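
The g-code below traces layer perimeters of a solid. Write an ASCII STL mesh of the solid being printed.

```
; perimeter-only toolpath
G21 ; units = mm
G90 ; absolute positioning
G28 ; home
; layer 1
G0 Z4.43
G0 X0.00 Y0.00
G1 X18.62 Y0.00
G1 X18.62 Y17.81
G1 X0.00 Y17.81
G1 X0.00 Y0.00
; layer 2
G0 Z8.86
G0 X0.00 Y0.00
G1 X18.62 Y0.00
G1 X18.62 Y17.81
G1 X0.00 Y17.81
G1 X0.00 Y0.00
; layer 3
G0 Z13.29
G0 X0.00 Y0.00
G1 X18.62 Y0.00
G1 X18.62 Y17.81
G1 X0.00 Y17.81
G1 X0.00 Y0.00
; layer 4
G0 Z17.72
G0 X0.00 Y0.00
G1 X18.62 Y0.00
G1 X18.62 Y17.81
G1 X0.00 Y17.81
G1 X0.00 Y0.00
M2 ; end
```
solid part
  facet normal 0.0000 0.0000 -1.0000
    outer loop
      vertex 18.62 17.81 0.00
      vertex 18.62 0.00 0.00
      vertex 0.00 0.00 0.00
    endloop
  endfacet
  facet normal 0.0000 0.0000 -1.0000
    outer loop
      vertex 0.00 17.81 0.00
      vertex 18.62 17.81 0.00
      vertex 0.00 0.00 0.00
    endloop
  endfacet
  facet normal 0.0000 0.0000 1.0000
    outer loop
      vertex 0.00 0.00 17.72
      vertex 18.62 0.00 17.72
      vertex 18.62 17.81 17.72
    endloop
  endfacet
  facet normal 0.0000 0.0000 1.0000
    outer loop
      vertex 0.00 0.00 17.72
      vertex 18.62 17.81 17.72
      vertex 0.00 17.81 17.72
    endloop
  endfacet
  facet normal 0.0000 -1.0000 0.0000
    outer loop
      vertex 0.00 0.00 0.00
      vertex 18.62 0.00 0.00
      vertex 18.62 0.00 17.72
    endloop
  endfacet
  facet normal 0.0000 -1.0000 0.0000
    outer loop
      vertex 0.00 0.00 0.00
      vertex 18.62 0.00 17.72
      vertex 0.00 0.00 17.72
    endloop
  endfacet
  facet normal 0.0000 1.0000 0.0000
    outer loop
      vertex 18.62 17.81 17.72
      vertex 18.62 17.81 0.00
      vertex 0.00 17.81 0.00
    endloop
  endfacet
  facet normal 0.0000 1.0000 0.0000
    outer loop
      vertex 0.00 17.81 17.72
      vertex 18.62 17.81 17.72
      vertex 0.00 17.81 0.00
    endloop
  endfacet
  facet normal -1.0000 0.0000 0.0000
    outer loop
      vertex 0.00 17.81 17.72
      vertex 0.00 17.81 0.00
      vertex 0.00 0.00 0.00
    endloop
  endfacet
  facet normal -1.0000 0.0000 0.0000
    outer loop
      vertex 0.00 0.00 17.72
      vertex 0.00 17.81 17.72
      vertex 0.00 0.00 0.00
    endloop
  endfacet
  facet normal 1.0000 0.0000 0.0000
    outer loop
      vertex 18.62 0.00 0.00
      vertex 18.62 17.81 0.00
      vertex 18.62 17.81 17.72
    endloop
  endfacet
  facet normal 1.0000 0.0000 0.0000
    outer loop
      vertex 18.62 0.00 0.00
      vertex 18.62 17.81 17.72
      vertex 18.62 0.00 17.72
    endloop
  endfacet
endsolid part

The G0 Z moves step by Δz≈4.43 mm. Every layer's G1 loop is the same polygon, so the solid is a straight extrusion of it from z=0 to z≈17.7. Closing with flat bottom and top caps and triangulating gives 12 facets — a rectangular box, roughly 18.6 × 17.8 mm footprint and 17.7 mm tall.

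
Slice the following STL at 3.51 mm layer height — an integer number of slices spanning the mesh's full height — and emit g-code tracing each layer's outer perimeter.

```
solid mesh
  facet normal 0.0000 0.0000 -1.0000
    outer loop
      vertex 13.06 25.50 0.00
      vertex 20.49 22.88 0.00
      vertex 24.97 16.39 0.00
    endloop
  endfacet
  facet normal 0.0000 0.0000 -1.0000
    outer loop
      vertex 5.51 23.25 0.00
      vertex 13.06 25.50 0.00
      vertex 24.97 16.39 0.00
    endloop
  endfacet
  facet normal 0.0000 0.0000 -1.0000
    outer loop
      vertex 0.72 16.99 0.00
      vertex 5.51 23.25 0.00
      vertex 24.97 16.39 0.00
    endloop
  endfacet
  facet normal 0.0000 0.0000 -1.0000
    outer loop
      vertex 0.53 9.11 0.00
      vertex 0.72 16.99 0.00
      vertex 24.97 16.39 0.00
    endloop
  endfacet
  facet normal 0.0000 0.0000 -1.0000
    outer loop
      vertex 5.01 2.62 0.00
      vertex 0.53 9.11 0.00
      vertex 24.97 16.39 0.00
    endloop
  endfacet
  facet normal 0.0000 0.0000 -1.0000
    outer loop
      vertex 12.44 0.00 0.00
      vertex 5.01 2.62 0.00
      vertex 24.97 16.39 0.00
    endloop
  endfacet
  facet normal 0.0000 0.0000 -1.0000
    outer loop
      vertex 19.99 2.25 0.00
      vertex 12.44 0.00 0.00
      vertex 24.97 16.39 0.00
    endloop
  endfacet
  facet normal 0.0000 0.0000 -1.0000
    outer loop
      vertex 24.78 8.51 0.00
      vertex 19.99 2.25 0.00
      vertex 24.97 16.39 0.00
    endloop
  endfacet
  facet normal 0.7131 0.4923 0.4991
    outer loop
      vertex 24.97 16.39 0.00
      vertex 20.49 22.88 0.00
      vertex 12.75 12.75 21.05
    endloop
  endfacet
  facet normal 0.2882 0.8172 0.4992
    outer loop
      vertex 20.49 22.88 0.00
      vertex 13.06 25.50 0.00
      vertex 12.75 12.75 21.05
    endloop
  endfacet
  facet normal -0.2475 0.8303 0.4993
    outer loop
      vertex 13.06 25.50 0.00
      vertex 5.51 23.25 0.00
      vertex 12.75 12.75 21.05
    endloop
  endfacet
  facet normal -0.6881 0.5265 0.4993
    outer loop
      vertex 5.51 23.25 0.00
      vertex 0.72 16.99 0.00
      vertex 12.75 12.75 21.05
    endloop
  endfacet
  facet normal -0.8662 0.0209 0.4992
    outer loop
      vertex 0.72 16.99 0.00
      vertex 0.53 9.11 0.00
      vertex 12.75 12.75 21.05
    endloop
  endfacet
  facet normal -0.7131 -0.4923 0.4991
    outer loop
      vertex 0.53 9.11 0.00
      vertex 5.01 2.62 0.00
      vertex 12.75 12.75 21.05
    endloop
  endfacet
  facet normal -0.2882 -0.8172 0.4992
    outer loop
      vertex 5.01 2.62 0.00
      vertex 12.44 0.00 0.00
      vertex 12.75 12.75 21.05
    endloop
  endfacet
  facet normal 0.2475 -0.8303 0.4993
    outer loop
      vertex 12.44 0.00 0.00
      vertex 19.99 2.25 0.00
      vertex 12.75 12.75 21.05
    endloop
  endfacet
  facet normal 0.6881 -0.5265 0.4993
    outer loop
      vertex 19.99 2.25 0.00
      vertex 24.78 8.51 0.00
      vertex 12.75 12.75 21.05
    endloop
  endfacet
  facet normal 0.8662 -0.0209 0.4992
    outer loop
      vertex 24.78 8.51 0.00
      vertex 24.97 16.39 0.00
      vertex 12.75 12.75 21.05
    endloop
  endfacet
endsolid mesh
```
; perimeter-only toolpath
G21 ; units = mm
G90 ; absolute positioning
G28 ; home
; layer 1
G0 Z3.51
G0 X22.93 Y15.78
G1 X19.20 Y21.19
G1 X13.01 Y23.38
G1 X6.72 Y21.50
G1 X2.72 Y16.28
G1 X2.57 Y9.72
G1 X6.30 Y4.31
G1 X12.49 Y2.12
G1 X18.78 Y4.00
G1 X22.78 Y9.22
G1 X22.93 Y15.78
; layer 2
G0 Z7.02
G0 X20.90 Y15.18
G1 X17.91 Y19.50
G1 X12.96 Y21.25
G1 X7.92 Y19.75
G1 X4.73 Y15.58
G1 X4.60 Y10.32
G1 X7.59 Y6.00
G1 X12.54 Y4.25
G1 X17.58 Y5.75
G1 X20.77 Y9.92
G1 X20.90 Y15.18
; layer 3
G0 Z10.53
G0 X18.86 Y14.57
G1 X16.62 Y17.81
G1 X12.91 Y19.12
G1 X9.13 Y18.00
G1 X6.74 Y14.87
G1 X6.64 Y10.93
G1 X8.88 Y7.69
G1 X12.59 Y6.38
G1 X16.37 Y7.50
G1 X18.77 Y10.63
G1 X18.86 Y14.57
; layer 4
G0 Z14.03
G0 X16.82 Y13.96
G1 X15.33 Y16.13
G1 X12.85 Y17.00
G1 X10.34 Y16.25
G1 X8.74 Y14.16
G1 X8.68 Y11.54
G1 X10.17 Y9.37
G1 X12.65 Y8.50
G1 X15.16 Y9.25
G1 X16.76 Y11.34
G1 X16.82 Y13.96
; layer 5
G0 Z17.54
G0 X14.79 Y13.36
G1 X14.04 Y14.44
G1 X12.80 Y14.88
G1 X11.54 Y14.50
G1 X10.74 Y13.46
G1 X10.71 Y12.14
G1 X11.46 Y11.06
G1 X12.70 Y10.62
G1 X13.96 Y11.00
G1 X14.75 Y12.04
G1 X14.79 Y13.36
M2 ; end

The solid is a regular 10-sided pyramid, base circumscribed radius ≈ 12.8 mm, apex at z ≈ 21.1 mm. Slicing at Δz = 3.51 mm — 6 equal slices spanning the solid's height, so layer i sits at z = i·h/6 — gives 5 non-empty perimeters. Each is a 10-segment closed polygon; G0 lifts to the layer z and rapids to the start vertex, then G1 traces the edges. The cross-section shrinks linearly with z (the slice at the apex is degenerate and omitted).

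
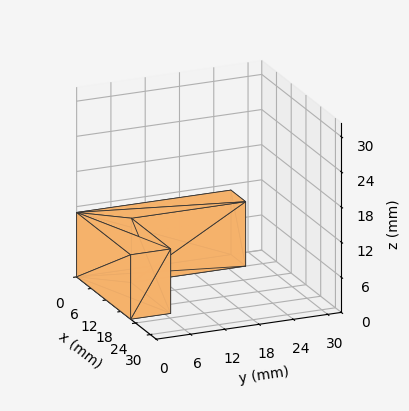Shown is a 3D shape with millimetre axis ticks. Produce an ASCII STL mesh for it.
Reading the render: the shape is an L-shaped prism: outer 22 × 27 mm, arm thicknesses ≈ 7 mm (horizontal) and 6 mm (vertical), extruded 11 mm in z (dimensions read to the nearest mm from the axis ticks). For the STL, each face is triangulated and given an outward normal.

solid part
  facet normal 0.0000 0.0000 -1.0000
    outer loop
      vertex 22.000 7.000 0.000
      vertex 22.000 0.000 0.000
      vertex 0.000 0.000 0.000
    endloop
  endfacet
  facet normal 0.0000 0.0000 -1.0000
    outer loop
      vertex 6.000 7.000 0.000
      vertex 22.000 7.000 0.000
      vertex 0.000 0.000 0.000
    endloop
  endfacet
  facet normal 0.0000 0.0000 -1.0000
    outer loop
      vertex 6.000 27.000 0.000
      vertex 6.000 7.000 0.000
      vertex 0.000 0.000 0.000
    endloop
  endfacet
  facet normal 0.0000 0.0000 -1.0000
    outer loop
      vertex 0.000 27.000 0.000
      vertex 6.000 27.000 0.000
      vertex 0.000 0.000 0.000
    endloop
  endfacet
  facet normal 0.0000 0.0000 1.0000
    outer loop
      vertex 0.000 0.000 11.000
      vertex 22.000 0.000 11.000
      vertex 22.000 7.000 11.000
    endloop
  endfacet
  facet normal 0.0000 0.0000 1.0000
    outer loop
      vertex 0.000 0.000 11.000
      vertex 22.000 7.000 11.000
      vertex 6.000 7.000 11.000
    endloop
  endfacet
  facet normal 0.0000 0.0000 1.0000
    outer loop
      vertex 0.000 0.000 11.000
      vertex 6.000 7.000 11.000
      vertex 6.000 27.000 11.000
    endloop
  endfacet
  facet normal 0.0000 0.0000 1.0000
    outer loop
      vertex 0.000 0.000 11.000
      vertex 6.000 27.000 11.000
      vertex 0.000 27.000 11.000
    endloop
  endfacet
  facet normal 0.0000 -1.0000 0.0000
    outer loop
      vertex 0.000 0.000 0.000
      vertex 22.000 0.000 0.000
      vertex 22.000 0.000 11.000
    endloop
  endfacet
  facet normal 0.0000 -1.0000 0.0000
    outer loop
      vertex 0.000 0.000 0.000
      vertex 22.000 0.000 11.000
      vertex 0.000 0.000 11.000
    endloop
  endfacet
  facet normal 1.0000 0.0000 0.0000
    outer loop
      vertex 22.000 0.000 0.000
      vertex 22.000 7.000 0.000
      vertex 22.000 7.000 11.000
    endloop
  endfacet
  facet normal 1.0000 0.0000 0.0000
    outer loop
      vertex 22.000 0.000 0.000
      vertex 22.000 7.000 11.000
      vertex 22.000 0.000 11.000
    endloop
  endfacet
  facet normal 0.0000 1.0000 0.0000
    outer loop
      vertex 22.000 7.000 0.000
      vertex 6.000 7.000 0.000
      vertex 6.000 7.000 11.000
    endloop
  endfacet
  facet normal 0.0000 1.0000 0.0000
    outer loop
      vertex 22.000 7.000 0.000
      vertex 6.000 7.000 11.000
      vertex 22.000 7.000 11.000
    endloop
  endfacet
  facet normal 1.0000 0.0000 0.0000
    outer loop
      vertex 6.000 7.000 0.000
      vertex 6.000 27.000 0.000
      vertex 6.000 27.000 11.000
    endloop
  endfacet
  facet normal 1.0000 0.0000 0.0000
    outer loop
      vertex 6.000 7.000 0.000
      vertex 6.000 27.000 11.000
      vertex 6.000 7.000 11.000
    endloop
  endfacet
  facet normal 0.0000 1.0000 0.0000
    outer loop
      vertex 6.000 27.000 0.000
      vertex 0.000 27.000 0.000
      vertex 0.000 27.000 11.000
    endloop
  endfacet
  facet normal 0.0000 1.0000 0.0000
    outer loop
      vertex 6.000 27.000 0.000
      vertex 0.000 27.000 11.000
      vertex 6.000 27.000 11.000
    endloop
  endfacet
  facet normal -1.0000 0.0000 0.0000
    outer loop
      vertex 0.000 27.000 0.000
      vertex 0.000 0.000 0.000
      vertex 0.000 0.000 11.000
    endloop
  endfacet
  facet normal -1.0000 0.0000 0.0000
    outer loop
      vertex 0.000 27.000 0.000
      vertex 0.000 0.000 11.000
      vertex 0.000 27.000 11.000
    endloop
  endfacet
endsolid part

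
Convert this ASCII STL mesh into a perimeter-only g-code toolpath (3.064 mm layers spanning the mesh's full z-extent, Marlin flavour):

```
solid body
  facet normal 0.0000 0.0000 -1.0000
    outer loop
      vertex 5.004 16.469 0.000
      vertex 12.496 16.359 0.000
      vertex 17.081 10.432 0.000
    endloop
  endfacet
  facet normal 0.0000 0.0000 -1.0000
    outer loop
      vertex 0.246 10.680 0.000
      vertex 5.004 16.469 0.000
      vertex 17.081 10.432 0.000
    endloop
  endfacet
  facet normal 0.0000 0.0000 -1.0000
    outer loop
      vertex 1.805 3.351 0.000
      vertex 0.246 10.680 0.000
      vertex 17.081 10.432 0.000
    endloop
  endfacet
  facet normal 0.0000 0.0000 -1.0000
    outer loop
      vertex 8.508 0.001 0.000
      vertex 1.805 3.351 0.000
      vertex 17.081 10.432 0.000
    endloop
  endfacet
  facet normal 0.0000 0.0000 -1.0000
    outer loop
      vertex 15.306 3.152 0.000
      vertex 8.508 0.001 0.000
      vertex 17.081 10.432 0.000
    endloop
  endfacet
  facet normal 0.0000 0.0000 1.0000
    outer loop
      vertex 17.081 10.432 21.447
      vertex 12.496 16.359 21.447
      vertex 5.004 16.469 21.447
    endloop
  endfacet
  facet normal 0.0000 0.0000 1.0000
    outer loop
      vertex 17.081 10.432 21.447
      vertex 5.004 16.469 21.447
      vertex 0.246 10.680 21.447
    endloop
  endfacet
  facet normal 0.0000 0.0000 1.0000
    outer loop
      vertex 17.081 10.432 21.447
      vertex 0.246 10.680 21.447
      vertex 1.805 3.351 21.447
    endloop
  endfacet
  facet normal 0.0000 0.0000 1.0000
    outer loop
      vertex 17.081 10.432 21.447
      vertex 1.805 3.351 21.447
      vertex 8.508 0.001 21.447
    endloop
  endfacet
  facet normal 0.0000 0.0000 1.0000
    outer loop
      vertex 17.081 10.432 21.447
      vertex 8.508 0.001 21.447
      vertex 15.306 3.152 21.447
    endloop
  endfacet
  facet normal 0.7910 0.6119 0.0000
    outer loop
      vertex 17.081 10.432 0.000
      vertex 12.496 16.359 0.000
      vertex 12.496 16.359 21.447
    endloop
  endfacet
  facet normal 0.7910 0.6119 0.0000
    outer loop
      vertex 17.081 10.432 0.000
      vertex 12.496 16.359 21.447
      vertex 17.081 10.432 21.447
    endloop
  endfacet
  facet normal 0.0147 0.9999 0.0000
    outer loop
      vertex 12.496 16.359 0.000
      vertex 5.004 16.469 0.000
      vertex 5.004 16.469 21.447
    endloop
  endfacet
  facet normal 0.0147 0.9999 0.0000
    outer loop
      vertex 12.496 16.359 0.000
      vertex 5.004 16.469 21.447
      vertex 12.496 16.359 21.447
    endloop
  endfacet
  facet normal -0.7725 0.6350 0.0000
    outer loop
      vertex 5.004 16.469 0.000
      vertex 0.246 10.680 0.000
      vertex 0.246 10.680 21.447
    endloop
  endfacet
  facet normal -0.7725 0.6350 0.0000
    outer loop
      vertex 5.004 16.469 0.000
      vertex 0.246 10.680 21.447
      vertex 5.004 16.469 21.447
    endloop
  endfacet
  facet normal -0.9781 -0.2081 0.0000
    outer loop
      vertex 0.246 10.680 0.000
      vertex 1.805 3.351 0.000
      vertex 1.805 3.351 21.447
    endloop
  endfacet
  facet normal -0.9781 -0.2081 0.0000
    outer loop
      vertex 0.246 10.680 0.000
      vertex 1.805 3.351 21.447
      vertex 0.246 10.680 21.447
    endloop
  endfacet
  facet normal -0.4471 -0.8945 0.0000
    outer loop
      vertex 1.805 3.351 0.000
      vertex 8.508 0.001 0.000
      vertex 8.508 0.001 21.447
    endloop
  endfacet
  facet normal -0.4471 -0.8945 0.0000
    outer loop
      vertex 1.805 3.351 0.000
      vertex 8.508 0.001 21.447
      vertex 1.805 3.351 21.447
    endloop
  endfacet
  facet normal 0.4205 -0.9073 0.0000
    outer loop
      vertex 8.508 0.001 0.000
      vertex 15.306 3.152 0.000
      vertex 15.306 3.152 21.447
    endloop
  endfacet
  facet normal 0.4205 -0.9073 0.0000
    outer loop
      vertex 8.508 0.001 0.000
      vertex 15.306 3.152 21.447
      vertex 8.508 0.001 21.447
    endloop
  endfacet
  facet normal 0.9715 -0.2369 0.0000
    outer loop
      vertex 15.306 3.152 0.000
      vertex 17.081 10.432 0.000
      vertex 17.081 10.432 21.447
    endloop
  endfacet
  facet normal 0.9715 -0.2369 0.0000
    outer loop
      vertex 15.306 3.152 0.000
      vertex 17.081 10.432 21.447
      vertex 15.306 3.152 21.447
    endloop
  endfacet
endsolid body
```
; perimeter-only toolpath
G21 ; units = mm
G90 ; absolute positioning
G28 ; home
; layer 1
G0 Z3.064
G0 X17.081 Y10.432
G1 X12.496 Y16.359
G1 X5.004 Y16.469
G1 X0.246 Y10.680
G1 X1.805 Y3.351
G1 X8.508 Y0.001
G1 X15.306 Y3.152
G1 X17.081 Y10.432
; layer 2
G0 Z6.128
G0 X17.081 Y10.432
G1 X12.496 Y16.359
G1 X5.004 Y16.469
G1 X0.246 Y10.680
G1 X1.805 Y3.351
G1 X8.508 Y0.001
G1 X15.306 Y3.152
G1 X17.081 Y10.432
; layer 3
G0 Z9.192
G0 X17.081 Y10.432
G1 X12.496 Y16.359
G1 X5.004 Y16.469
G1 X0.246 Y10.680
G1 X1.805 Y3.351
G1 X8.508 Y0.001
G1 X15.306 Y3.152
G1 X17.081 Y10.432
; layer 4
G0 Z12.255
G0 X17.081 Y10.432
G1 X12.496 Y16.359
G1 X5.004 Y16.469
G1 X0.246 Y10.680
G1 X1.805 Y3.351
G1 X8.508 Y0.001
G1 X15.306 Y3.152
G1 X17.081 Y10.432
; layer 5
G0 Z15.319
G0 X17.081 Y10.432
G1 X12.496 Y16.359
G1 X5.004 Y16.469
G1 X0.246 Y10.680
G1 X1.805 Y3.351
G1 X8.508 Y0.001
G1 X15.306 Y3.152
G1 X17.081 Y10.432
; layer 6
G0 Z18.383
G0 X17.081 Y10.432
G1 X12.496 Y16.359
G1 X5.004 Y16.469
G1 X0.246 Y10.680
G1 X1.805 Y3.351
G1 X8.508 Y0.001
G1 X15.306 Y3.152
G1 X17.081 Y10.432
; layer 7
G0 Z21.447
G0 X17.081 Y10.432
G1 X12.496 Y16.359
G1 X5.004 Y16.469
G1 X0.246 Y10.680
G1 X1.805 Y3.351
G1 X8.508 Y0.001
G1 X15.306 Y3.152
G1 X17.081 Y10.432
M2 ; end

The solid is a regular 7-sided prism (a cylinder approximated with 7 flat sides), circumscribed radius ≈ 8.63 mm, height ≈ 21.4 mm. Slicing at Δz = 3.064 mm — 7 equal slices spanning the solid's height, so layer i sits at z = i·h/7 — gives 7 non-empty perimeters. Each is a 7-segment closed polygon; G0 lifts to the layer z and rapids to the start vertex, then G1 traces the edges.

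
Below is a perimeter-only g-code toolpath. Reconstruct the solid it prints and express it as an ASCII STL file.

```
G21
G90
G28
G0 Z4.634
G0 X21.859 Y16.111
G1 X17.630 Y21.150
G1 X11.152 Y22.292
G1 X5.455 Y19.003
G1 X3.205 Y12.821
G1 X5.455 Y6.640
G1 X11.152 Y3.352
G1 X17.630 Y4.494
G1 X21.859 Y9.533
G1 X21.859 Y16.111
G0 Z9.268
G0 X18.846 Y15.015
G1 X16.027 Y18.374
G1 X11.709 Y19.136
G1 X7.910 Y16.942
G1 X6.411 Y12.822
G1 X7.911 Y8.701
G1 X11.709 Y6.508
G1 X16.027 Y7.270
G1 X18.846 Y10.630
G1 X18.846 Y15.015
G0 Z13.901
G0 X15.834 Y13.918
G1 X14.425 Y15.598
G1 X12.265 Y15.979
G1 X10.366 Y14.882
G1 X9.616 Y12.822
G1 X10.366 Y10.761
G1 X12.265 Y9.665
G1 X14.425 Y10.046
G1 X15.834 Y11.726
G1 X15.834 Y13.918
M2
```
solid part
  facet normal 0.0000 0.0000 -1.0000
    outer loop
      vertex 10.595 25.449 0.000
      vertex 19.233 23.926 0.000
      vertex 24.871 17.208 0.000
    endloop
  endfacet
  facet normal 0.0000 0.0000 -1.0000
    outer loop
      vertex 2.999 21.063 0.000
      vertex 10.595 25.449 0.000
      vertex 24.871 17.208 0.000
    endloop
  endfacet
  facet normal 0.0000 0.0000 -1.0000
    outer loop
      vertex 0.000 12.821 0.000
      vertex 2.999 21.063 0.000
      vertex 24.871 17.208 0.000
    endloop
  endfacet
  facet normal 0.0000 0.0000 -1.0000
    outer loop
      vertex 3.000 4.580 0.000
      vertex 0.000 12.821 0.000
      vertex 24.871 17.208 0.000
    endloop
  endfacet
  facet normal 0.0000 0.0000 -1.0000
    outer loop
      vertex 10.596 0.195 0.000
      vertex 3.000 4.580 0.000
      vertex 24.871 17.208 0.000
    endloop
  endfacet
  facet normal 0.0000 0.0000 -1.0000
    outer loop
      vertex 19.233 1.718 0.000
      vertex 10.596 0.195 0.000
      vertex 24.871 17.208 0.000
    endloop
  endfacet
  facet normal 0.0000 0.0000 -1.0000
    outer loop
      vertex 24.871 8.437 0.000
      vertex 19.233 1.718 0.000
      vertex 24.871 17.208 0.000
    endloop
  endfacet
  facet normal 0.6422 0.5390 0.5450
    outer loop
      vertex 24.871 17.208 0.000
      vertex 19.233 23.926 0.000
      vertex 12.822 12.822 18.535
    endloop
  endfacet
  facet normal 0.1456 0.8257 0.5450
    outer loop
      vertex 19.233 23.926 0.000
      vertex 10.595 25.449 0.000
      vertex 12.822 12.822 18.535
    endloop
  endfacet
  facet normal -0.4192 0.7261 0.5450
    outer loop
      vertex 10.595 25.449 0.000
      vertex 2.999 21.063 0.000
      vertex 12.822 12.822 18.535
    endloop
  endfacet
  facet normal -0.7879 0.2867 0.5450
    outer loop
      vertex 2.999 21.063 0.000
      vertex 0.000 12.821 0.000
      vertex 12.822 12.822 18.535
    endloop
  endfacet
  facet normal -0.7878 -0.2868 0.5450
    outer loop
      vertex 0.000 12.821 0.000
      vertex 3.000 4.580 0.000
      vertex 12.822 12.822 18.535
    endloop
  endfacet
  facet normal -0.4192 -0.7261 0.5450
    outer loop
      vertex 3.000 4.580 0.000
      vertex 10.596 0.195 0.000
      vertex 12.822 12.822 18.535
    endloop
  endfacet
  facet normal 0.1456 -0.8257 0.5450
    outer loop
      vertex 10.596 0.195 0.000
      vertex 19.233 1.718 0.000
      vertex 12.822 12.822 18.535
    endloop
  endfacet
  facet normal 0.6423 -0.5389 0.5450
    outer loop
      vertex 19.233 1.718 0.000
      vertex 24.871 8.437 0.000
      vertex 12.822 12.822 18.535
    endloop
  endfacet
  facet normal 0.8384 0.0000 0.5450
    outer loop
      vertex 24.871 8.437 0.000
      vertex 24.871 17.208 0.000
      vertex 12.822 12.822 18.535
    endloop
  endfacet
endsolid part

The G0 Z moves step by Δz≈4.634 mm. The G1 loops shrink linearly with z, so the solid tapers from its base footprint up to z≈18.5. Closing with a flat bottom cap and the tapered top and triangulating gives 16 facets — a regular 9-sided pyramid, base circumscribed radius ≈ 12.8 mm, apex at z ≈ 18.5 mm.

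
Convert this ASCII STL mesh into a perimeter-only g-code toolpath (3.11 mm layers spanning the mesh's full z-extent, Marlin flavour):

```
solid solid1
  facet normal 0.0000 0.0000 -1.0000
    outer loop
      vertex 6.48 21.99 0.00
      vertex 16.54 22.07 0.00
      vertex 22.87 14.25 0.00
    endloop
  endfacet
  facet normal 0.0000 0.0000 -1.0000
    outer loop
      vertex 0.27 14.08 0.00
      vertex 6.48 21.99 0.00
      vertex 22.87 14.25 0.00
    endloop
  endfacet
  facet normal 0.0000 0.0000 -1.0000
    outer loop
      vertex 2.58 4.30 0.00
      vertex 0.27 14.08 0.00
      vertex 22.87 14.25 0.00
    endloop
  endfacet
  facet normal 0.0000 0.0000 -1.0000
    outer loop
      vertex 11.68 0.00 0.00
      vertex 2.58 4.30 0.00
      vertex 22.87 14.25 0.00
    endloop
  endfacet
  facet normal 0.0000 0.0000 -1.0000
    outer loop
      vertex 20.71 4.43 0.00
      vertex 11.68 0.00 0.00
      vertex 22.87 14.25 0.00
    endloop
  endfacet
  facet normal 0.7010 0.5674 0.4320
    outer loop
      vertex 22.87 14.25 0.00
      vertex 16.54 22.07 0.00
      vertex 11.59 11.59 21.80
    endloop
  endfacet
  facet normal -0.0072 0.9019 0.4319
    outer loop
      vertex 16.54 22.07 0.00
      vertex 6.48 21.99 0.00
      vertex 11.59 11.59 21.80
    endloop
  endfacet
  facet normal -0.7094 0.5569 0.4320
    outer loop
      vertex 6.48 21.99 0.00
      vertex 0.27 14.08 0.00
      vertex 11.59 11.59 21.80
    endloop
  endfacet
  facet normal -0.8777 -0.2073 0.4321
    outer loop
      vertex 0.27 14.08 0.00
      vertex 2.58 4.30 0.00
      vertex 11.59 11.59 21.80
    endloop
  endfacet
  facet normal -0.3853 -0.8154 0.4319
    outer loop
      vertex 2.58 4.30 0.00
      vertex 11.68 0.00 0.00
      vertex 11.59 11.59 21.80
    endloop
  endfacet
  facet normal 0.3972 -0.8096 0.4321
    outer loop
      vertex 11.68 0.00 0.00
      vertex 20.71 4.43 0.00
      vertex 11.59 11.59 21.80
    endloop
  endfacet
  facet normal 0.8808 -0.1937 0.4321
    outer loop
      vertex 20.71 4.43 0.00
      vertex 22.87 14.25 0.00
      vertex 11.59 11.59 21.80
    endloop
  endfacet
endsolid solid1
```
; perimeter-only toolpath
G21 ; units = mm
G90 ; absolute positioning
G28 ; home
; layer 1
G0 Z3.11
G0 X21.26 Y13.87
G1 X15.83 Y20.57
G1 X7.21 Y20.50
G1 X1.89 Y13.72
G1 X3.87 Y5.34
G1 X11.67 Y1.66
G1 X19.41 Y5.45
G1 X21.26 Y13.87
; layer 2
G0 Z6.23
G0 X19.65 Y13.49
G1 X15.13 Y19.08
G1 X7.94 Y19.02
G1 X3.50 Y13.37
G1 X5.15 Y6.38
G1 X11.65 Y3.31
G1 X18.10 Y6.48
G1 X19.65 Y13.49
; layer 3
G0 Z9.34
G0 X18.04 Y13.11
G1 X14.42 Y17.58
G1 X8.67 Y17.53
G1 X5.12 Y13.01
G1 X6.44 Y7.42
G1 X11.64 Y4.97
G1 X16.80 Y7.50
G1 X18.04 Y13.11
; layer 4
G0 Z12.46
G0 X16.42 Y12.73
G1 X13.71 Y16.08
G1 X9.40 Y16.05
G1 X6.74 Y12.66
G1 X7.73 Y8.47
G1 X11.63 Y6.62
G1 X15.50 Y8.52
G1 X16.42 Y12.73
; layer 5
G0 Z15.57
G0 X14.81 Y12.35
G1 X13.00 Y14.58
G1 X10.13 Y14.56
G1 X8.36 Y12.30
G1 X9.02 Y9.51
G1 X11.62 Y8.28
G1 X14.20 Y9.54
G1 X14.81 Y12.35
; layer 6
G0 Z18.69
G0 X13.20 Y11.97
G1 X12.30 Y13.09
G1 X10.86 Y13.08
G1 X9.97 Y11.95
G1 X10.30 Y10.55
G1 X11.60 Y9.93
G1 X12.89 Y10.57
G1 X13.20 Y11.97
M2 ; end

The solid is a regular 7-sided pyramid, base circumscribed radius ≈ 11.6 mm, apex at z ≈ 21.8 mm. Slicing at Δz = 3.11 mm — 7 equal slices spanning the solid's height, so layer i sits at z = i·h/7 — gives 6 non-empty perimeters. Each is a 7-segment closed polygon; G0 lifts to the layer z and rapids to the start vertex, then G1 traces the edges. The cross-section shrinks linearly with z (the slice at the apex is degenerate and omitted).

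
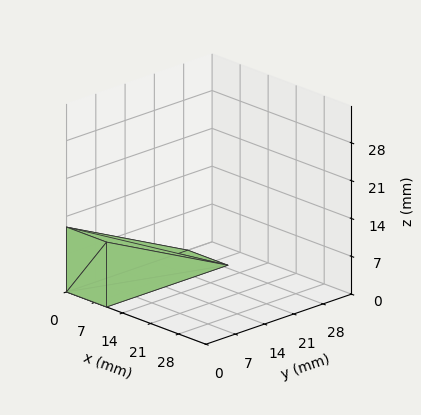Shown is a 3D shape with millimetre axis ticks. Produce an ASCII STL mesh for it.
Reading the render: the shape is a wedge (ramp): 10 × 29 mm base, rising to 12 mm along the y=0 edge and sloping linearly to z=0 at y=29 (dimensions read to the nearest mm from the axis ticks). For the STL, each face is triangulated and given an outward normal.

solid part
  facet normal 0.0000 0.0000 -1.0000
    outer loop
      vertex 10.00 29.00 0.00
      vertex 10.00 0.00 0.00
      vertex 0.00 0.00 0.00
    endloop
  endfacet
  facet normal 0.0000 0.0000 -1.0000
    outer loop
      vertex 0.00 29.00 0.00
      vertex 10.00 29.00 0.00
      vertex 0.00 0.00 0.00
    endloop
  endfacet
  facet normal 0.0000 -1.0000 0.0000
    outer loop
      vertex 0.00 0.00 0.00
      vertex 10.00 0.00 0.00
      vertex 10.00 0.00 12.00
    endloop
  endfacet
  facet normal 0.0000 -1.0000 0.0000
    outer loop
      vertex 0.00 0.00 0.00
      vertex 10.00 0.00 12.00
      vertex 0.00 0.00 12.00
    endloop
  endfacet
  facet normal 0.0000 0.3824 0.9240
    outer loop
      vertex 0.00 0.00 12.00
      vertex 10.00 0.00 12.00
      vertex 10.00 29.00 0.00
    endloop
  endfacet
  facet normal 0.0000 0.3824 0.9240
    outer loop
      vertex 0.00 0.00 12.00
      vertex 10.00 29.00 0.00
      vertex 0.00 29.00 0.00
    endloop
  endfacet
  facet normal -1.0000 0.0000 0.0000
    outer loop
      vertex 0.00 0.00 12.00
      vertex 0.00 29.00 0.00
      vertex 0.00 0.00 0.00
    endloop
  endfacet
  facet normal 1.0000 0.0000 0.0000
    outer loop
      vertex 10.00 0.00 0.00
      vertex 10.00 29.00 0.00
      vertex 10.00 0.00 12.00
    endloop
  endfacet
endsolid part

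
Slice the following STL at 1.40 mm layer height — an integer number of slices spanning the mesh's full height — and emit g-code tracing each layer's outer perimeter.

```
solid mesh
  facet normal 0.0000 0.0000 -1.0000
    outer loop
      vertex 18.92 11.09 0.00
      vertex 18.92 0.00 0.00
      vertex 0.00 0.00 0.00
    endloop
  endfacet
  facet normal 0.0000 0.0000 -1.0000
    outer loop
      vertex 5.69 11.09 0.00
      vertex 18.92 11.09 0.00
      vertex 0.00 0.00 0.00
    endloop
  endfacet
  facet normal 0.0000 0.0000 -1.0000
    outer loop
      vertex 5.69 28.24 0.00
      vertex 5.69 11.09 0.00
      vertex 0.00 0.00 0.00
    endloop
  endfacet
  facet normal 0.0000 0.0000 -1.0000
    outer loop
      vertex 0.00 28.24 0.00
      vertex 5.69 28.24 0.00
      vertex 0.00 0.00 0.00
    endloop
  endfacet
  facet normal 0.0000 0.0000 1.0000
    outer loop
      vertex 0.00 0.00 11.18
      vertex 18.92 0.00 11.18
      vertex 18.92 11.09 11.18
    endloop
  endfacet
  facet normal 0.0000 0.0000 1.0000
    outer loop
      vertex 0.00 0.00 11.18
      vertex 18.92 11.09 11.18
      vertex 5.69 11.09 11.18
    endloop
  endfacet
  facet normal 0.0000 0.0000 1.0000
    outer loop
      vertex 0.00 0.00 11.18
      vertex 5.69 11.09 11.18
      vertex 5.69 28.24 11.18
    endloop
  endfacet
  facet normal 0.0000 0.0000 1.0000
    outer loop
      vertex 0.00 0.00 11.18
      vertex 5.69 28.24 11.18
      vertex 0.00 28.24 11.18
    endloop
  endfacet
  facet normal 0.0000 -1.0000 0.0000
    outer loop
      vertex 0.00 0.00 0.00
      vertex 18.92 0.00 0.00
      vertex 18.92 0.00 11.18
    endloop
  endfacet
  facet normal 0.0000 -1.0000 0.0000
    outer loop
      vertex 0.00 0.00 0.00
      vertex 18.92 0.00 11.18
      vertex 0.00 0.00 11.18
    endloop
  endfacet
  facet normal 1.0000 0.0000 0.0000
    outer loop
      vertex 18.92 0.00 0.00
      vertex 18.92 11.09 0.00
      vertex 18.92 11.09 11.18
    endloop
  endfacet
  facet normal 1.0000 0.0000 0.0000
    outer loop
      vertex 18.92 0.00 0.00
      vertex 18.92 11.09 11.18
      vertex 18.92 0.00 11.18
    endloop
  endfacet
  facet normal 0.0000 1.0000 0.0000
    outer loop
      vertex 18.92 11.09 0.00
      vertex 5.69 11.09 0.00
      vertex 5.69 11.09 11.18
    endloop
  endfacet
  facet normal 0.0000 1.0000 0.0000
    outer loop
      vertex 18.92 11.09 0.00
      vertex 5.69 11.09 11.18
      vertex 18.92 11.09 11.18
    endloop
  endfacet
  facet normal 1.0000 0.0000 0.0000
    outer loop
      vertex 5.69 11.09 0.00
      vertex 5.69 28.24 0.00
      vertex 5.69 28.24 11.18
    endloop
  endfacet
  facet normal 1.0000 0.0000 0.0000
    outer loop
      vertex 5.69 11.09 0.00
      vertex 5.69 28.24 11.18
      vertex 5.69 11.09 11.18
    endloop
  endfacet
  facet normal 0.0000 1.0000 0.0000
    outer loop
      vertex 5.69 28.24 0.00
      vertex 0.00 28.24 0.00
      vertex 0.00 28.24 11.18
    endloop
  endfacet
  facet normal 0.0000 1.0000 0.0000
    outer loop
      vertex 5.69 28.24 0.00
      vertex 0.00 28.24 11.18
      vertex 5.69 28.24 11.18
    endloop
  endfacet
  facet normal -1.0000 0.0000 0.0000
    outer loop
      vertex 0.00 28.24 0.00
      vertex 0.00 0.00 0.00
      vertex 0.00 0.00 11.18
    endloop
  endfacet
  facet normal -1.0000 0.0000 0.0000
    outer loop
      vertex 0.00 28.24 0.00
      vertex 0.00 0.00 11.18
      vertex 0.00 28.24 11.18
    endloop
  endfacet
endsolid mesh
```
; perimeter-only toolpath
G21 ; units = mm
G90 ; absolute positioning
G28 ; home
; layer 1
G0 Z1.40
G0 X0.00 Y0.00
G1 X18.92 Y0.00
G1 X18.92 Y11.09
G1 X5.69 Y11.09
G1 X5.69 Y28.24
G1 X0.00 Y28.24
G1 X0.00 Y0.00
; layer 2
G0 Z2.79
G0 X0.00 Y0.00
G1 X18.92 Y0.00
G1 X18.92 Y11.09
G1 X5.69 Y11.09
G1 X5.69 Y28.24
G1 X0.00 Y28.24
G1 X0.00 Y0.00
; layer 3
G0 Z4.19
G0 X0.00 Y0.00
G1 X18.92 Y0.00
G1 X18.92 Y11.09
G1 X5.69 Y11.09
G1 X5.69 Y28.24
G1 X0.00 Y28.24
G1 X0.00 Y0.00
; layer 4
G0 Z5.59
G0 X0.00 Y0.00
G1 X18.92 Y0.00
G1 X18.92 Y11.09
G1 X5.69 Y11.09
G1 X5.69 Y28.24
G1 X0.00 Y28.24
G1 X0.00 Y0.00
; layer 5
G0 Z6.99
G0 X0.00 Y0.00
G1 X18.92 Y0.00
G1 X18.92 Y11.09
G1 X5.69 Y11.09
G1 X5.69 Y28.24
G1 X0.00 Y28.24
G1 X0.00 Y0.00
; layer 6
G0 Z8.38
G0 X0.00 Y0.00
G1 X18.92 Y0.00
G1 X18.92 Y11.09
G1 X5.69 Y11.09
G1 X5.69 Y28.24
G1 X0.00 Y28.24
G1 X0.00 Y0.00
; layer 7
G0 Z9.78
G0 X0.00 Y0.00
G1 X18.92 Y0.00
G1 X18.92 Y11.09
G1 X5.69 Y11.09
G1 X5.69 Y28.24
G1 X0.00 Y28.24
G1 X0.00 Y0.00
; layer 8
G0 Z11.18
G0 X0.00 Y0.00
G1 X18.92 Y0.00
G1 X18.92 Y11.09
G1 X5.69 Y11.09
G1 X5.69 Y28.24
G1 X0.00 Y28.24
G1 X0.00 Y0.00
M2 ; end

The solid is an L-shaped prism: outer 18.9 × 28.2 mm, arm thicknesses ≈ 11.1 mm (horizontal) and 5.69 mm (vertical), extruded 11.2 mm in z. Slicing at Δz = 1.40 mm — 8 equal slices spanning the solid's height, so layer i sits at z = i·h/8 — gives 8 non-empty perimeters. Each is a 6-segment closed polygon; G0 lifts to the layer z and rapids to the start vertex, then G1 traces the edges.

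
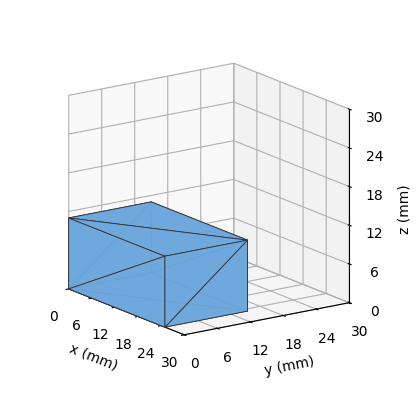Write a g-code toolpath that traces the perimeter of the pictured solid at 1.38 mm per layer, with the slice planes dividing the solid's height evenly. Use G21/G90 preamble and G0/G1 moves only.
Reading the render: the shape is a rectangular box, roughly 25 × 15 mm footprint and 11 mm tall (dimensions read to the nearest mm from the axis ticks). For the g-code, the solid's height is divided into equal slices at the stated Δz and each level perimeter traced with G1 moves after a G0 lift.

; perimeter-only toolpath
G21 ; units = mm
G90 ; absolute positioning
G28 ; home
; layer 1
G0 Z1.38
G0 X0.00 Y0.00
G1 X25.00 Y0.00
G1 X25.00 Y15.00
G1 X0.00 Y15.00
G1 X0.00 Y0.00
; layer 2
G0 Z2.75
G0 X0.00 Y0.00
G1 X25.00 Y0.00
G1 X25.00 Y15.00
G1 X0.00 Y15.00
G1 X0.00 Y0.00
; layer 3
G0 Z4.12
G0 X0.00 Y0.00
G1 X25.00 Y0.00
G1 X25.00 Y15.00
G1 X0.00 Y15.00
G1 X0.00 Y0.00
; layer 4
G0 Z5.50
G0 X0.00 Y0.00
G1 X25.00 Y0.00
G1 X25.00 Y15.00
G1 X0.00 Y15.00
G1 X0.00 Y0.00
; layer 5
G0 Z6.88
G0 X0.00 Y0.00
G1 X25.00 Y0.00
G1 X25.00 Y15.00
G1 X0.00 Y15.00
G1 X0.00 Y0.00
; layer 6
G0 Z8.25
G0 X0.00 Y0.00
G1 X25.00 Y0.00
G1 X25.00 Y15.00
G1 X0.00 Y15.00
G1 X0.00 Y0.00
; layer 7
G0 Z9.62
G0 X0.00 Y0.00
G1 X25.00 Y0.00
G1 X25.00 Y15.00
G1 X0.00 Y15.00
G1 X0.00 Y0.00
; layer 8
G0 Z11.00
G0 X0.00 Y0.00
G1 X25.00 Y0.00
G1 X25.00 Y15.00
G1 X0.00 Y15.00
G1 X0.00 Y0.00
M2 ; end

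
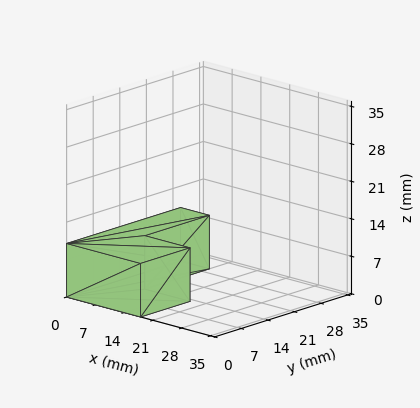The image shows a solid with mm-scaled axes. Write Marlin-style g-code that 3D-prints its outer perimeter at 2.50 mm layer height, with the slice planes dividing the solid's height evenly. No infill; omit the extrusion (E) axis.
Reading the render: the shape is an L-shaped prism: outer 18 × 30 mm, arm thicknesses ≈ 13 mm (horizontal) and 7 mm (vertical), extruded 10 mm in z (dimensions read to the nearest mm from the axis ticks). For the g-code, the solid's height is divided into equal slices at the stated Δz and each level perimeter traced with G1 moves after a G0 lift.

; perimeter-only toolpath
G21 ; units = mm
G90 ; absolute positioning
G28 ; home
; layer 1
G0 Z2.50
G0 X0.00 Y0.00
G1 X18.00 Y0.00
G1 X18.00 Y13.00
G1 X7.00 Y13.00
G1 X7.00 Y30.00
G1 X0.00 Y30.00
G1 X0.00 Y0.00
; layer 2
G0 Z5.00
G0 X0.00 Y0.00
G1 X18.00 Y0.00
G1 X18.00 Y13.00
G1 X7.00 Y13.00
G1 X7.00 Y30.00
G1 X0.00 Y30.00
G1 X0.00 Y0.00
; layer 3
G0 Z7.50
G0 X0.00 Y0.00
G1 X18.00 Y0.00
G1 X18.00 Y13.00
G1 X7.00 Y13.00
G1 X7.00 Y30.00
G1 X0.00 Y30.00
G1 X0.00 Y0.00
; layer 4
G0 Z10.00
G0 X0.00 Y0.00
G1 X18.00 Y0.00
G1 X18.00 Y13.00
G1 X7.00 Y13.00
G1 X7.00 Y30.00
G1 X0.00 Y30.00
G1 X0.00 Y0.00
M2 ; end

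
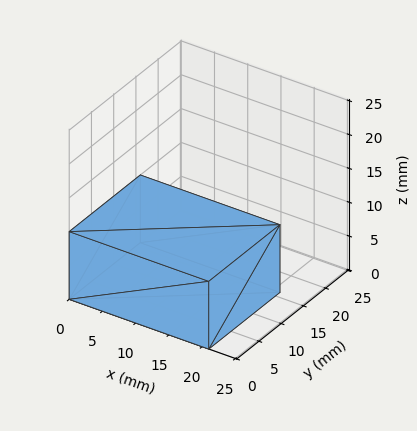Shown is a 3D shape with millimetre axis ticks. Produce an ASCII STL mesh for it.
Reading the render: the shape is a rectangular box, roughly 21 × 16 mm footprint and 10 mm tall (dimensions read to the nearest mm from the axis ticks). For the STL, each face is triangulated and given an outward normal.

solid part
  facet normal 0.0000 0.0000 -1.0000
    outer loop
      vertex 21.00 16.00 0.00
      vertex 21.00 0.00 0.00
      vertex 0.00 0.00 0.00
    endloop
  endfacet
  facet normal 0.0000 0.0000 -1.0000
    outer loop
      vertex 0.00 16.00 0.00
      vertex 21.00 16.00 0.00
      vertex 0.00 0.00 0.00
    endloop
  endfacet
  facet normal 0.0000 0.0000 1.0000
    outer loop
      vertex 0.00 0.00 10.00
      vertex 21.00 0.00 10.00
      vertex 21.00 16.00 10.00
    endloop
  endfacet
  facet normal 0.0000 0.0000 1.0000
    outer loop
      vertex 0.00 0.00 10.00
      vertex 21.00 16.00 10.00
      vertex 0.00 16.00 10.00
    endloop
  endfacet
  facet normal 0.0000 -1.0000 0.0000
    outer loop
      vertex 0.00 0.00 0.00
      vertex 21.00 0.00 0.00
      vertex 21.00 0.00 10.00
    endloop
  endfacet
  facet normal 0.0000 -1.0000 0.0000
    outer loop
      vertex 0.00 0.00 0.00
      vertex 21.00 0.00 10.00
      vertex 0.00 0.00 10.00
    endloop
  endfacet
  facet normal 0.0000 1.0000 0.0000
    outer loop
      vertex 21.00 16.00 10.00
      vertex 21.00 16.00 0.00
      vertex 0.00 16.00 0.00
    endloop
  endfacet
  facet normal 0.0000 1.0000 0.0000
    outer loop
      vertex 0.00 16.00 10.00
      vertex 21.00 16.00 10.00
      vertex 0.00 16.00 0.00
    endloop
  endfacet
  facet normal -1.0000 0.0000 0.0000
    outer loop
      vertex 0.00 16.00 10.00
      vertex 0.00 16.00 0.00
      vertex 0.00 0.00 0.00
    endloop
  endfacet
  facet normal -1.0000 0.0000 0.0000
    outer loop
      vertex 0.00 0.00 10.00
      vertex 0.00 16.00 10.00
      vertex 0.00 0.00 0.00
    endloop
  endfacet
  facet normal 1.0000 0.0000 0.0000
    outer loop
      vertex 21.00 0.00 0.00
      vertex 21.00 16.00 0.00
      vertex 21.00 16.00 10.00
    endloop
  endfacet
  facet normal 1.0000 0.0000 0.0000
    outer loop
      vertex 21.00 0.00 0.00
      vertex 21.00 16.00 10.00
      vertex 21.00 0.00 10.00
    endloop
  endfacet
endsolid part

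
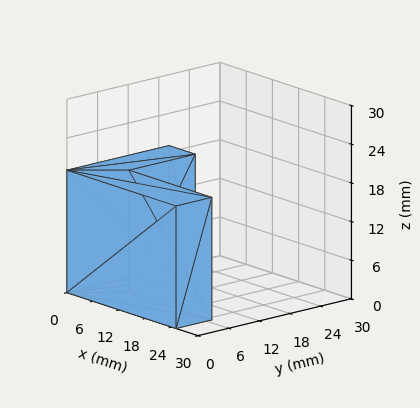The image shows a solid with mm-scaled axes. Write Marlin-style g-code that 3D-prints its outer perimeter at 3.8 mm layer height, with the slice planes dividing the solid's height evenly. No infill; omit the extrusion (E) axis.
Reading the render: the shape is an L-shaped prism: outer 25 × 20 mm, arm thicknesses ≈ 7 mm (horizontal) and 6 mm (vertical), extruded 19 mm in z (dimensions read to the nearest mm from the axis ticks). For the g-code, the solid's height is divided into equal slices at the stated Δz and each level perimeter traced with G1 moves after a G0 lift.

; perimeter-only toolpath
G21 ; units = mm
G90 ; absolute positioning
G28 ; home
; layer 1
G0 Z3.8
G0 X0.0 Y0.0
G1 X25.0 Y0.0
G1 X25.0 Y7.0
G1 X6.0 Y7.0
G1 X6.0 Y20.0
G1 X0.0 Y20.0
G1 X0.0 Y0.0
; layer 2
G0 Z7.6
G0 X0.0 Y0.0
G1 X25.0 Y0.0
G1 X25.0 Y7.0
G1 X6.0 Y7.0
G1 X6.0 Y20.0
G1 X0.0 Y20.0
G1 X0.0 Y0.0
; layer 3
G0 Z11.4
G0 X0.0 Y0.0
G1 X25.0 Y0.0
G1 X25.0 Y7.0
G1 X6.0 Y7.0
G1 X6.0 Y20.0
G1 X0.0 Y20.0
G1 X0.0 Y0.0
; layer 4
G0 Z15.2
G0 X0.0 Y0.0
G1 X25.0 Y0.0
G1 X25.0 Y7.0
G1 X6.0 Y7.0
G1 X6.0 Y20.0
G1 X0.0 Y20.0
G1 X0.0 Y0.0
; layer 5
G0 Z19.0
G0 X0.0 Y0.0
G1 X25.0 Y0.0
G1 X25.0 Y7.0
G1 X6.0 Y7.0
G1 X6.0 Y20.0
G1 X0.0 Y20.0
G1 X0.0 Y0.0
M2 ; end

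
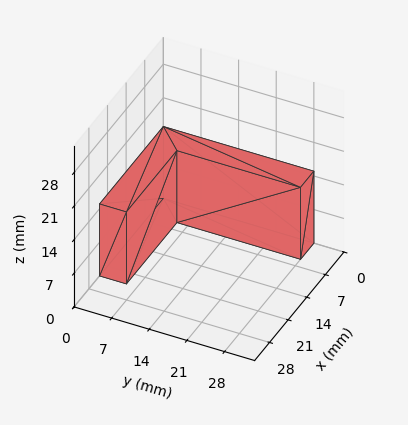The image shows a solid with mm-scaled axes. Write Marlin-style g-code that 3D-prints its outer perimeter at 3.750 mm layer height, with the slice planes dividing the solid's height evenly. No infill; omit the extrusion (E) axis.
Reading the render: the shape is an L-shaped prism: outer 24 × 28 mm, arm thicknesses ≈ 5 mm (horizontal) and 5 mm (vertical), extruded 15 mm in z (dimensions read to the nearest mm from the axis ticks). For the g-code, the solid's height is divided into equal slices at the stated Δz and each level perimeter traced with G1 moves after a G0 lift.

; perimeter-only toolpath
G21 ; units = mm
G90 ; absolute positioning
G28 ; home
; layer 1
G0 Z3.750
G0 X0.000 Y0.000
G1 X24.000 Y0.000
G1 X24.000 Y5.000
G1 X5.000 Y5.000
G1 X5.000 Y28.000
G1 X0.000 Y28.000
G1 X0.000 Y0.000
; layer 2
G0 Z7.500
G0 X0.000 Y0.000
G1 X24.000 Y0.000
G1 X24.000 Y5.000
G1 X5.000 Y5.000
G1 X5.000 Y28.000
G1 X0.000 Y28.000
G1 X0.000 Y0.000
; layer 3
G0 Z11.250
G0 X0.000 Y0.000
G1 X24.000 Y0.000
G1 X24.000 Y5.000
G1 X5.000 Y5.000
G1 X5.000 Y28.000
G1 X0.000 Y28.000
G1 X0.000 Y0.000
; layer 4
G0 Z15.000
G0 X0.000 Y0.000
G1 X24.000 Y0.000
G1 X24.000 Y5.000
G1 X5.000 Y5.000
G1 X5.000 Y28.000
G1 X0.000 Y28.000
G1 X0.000 Y0.000
M2 ; end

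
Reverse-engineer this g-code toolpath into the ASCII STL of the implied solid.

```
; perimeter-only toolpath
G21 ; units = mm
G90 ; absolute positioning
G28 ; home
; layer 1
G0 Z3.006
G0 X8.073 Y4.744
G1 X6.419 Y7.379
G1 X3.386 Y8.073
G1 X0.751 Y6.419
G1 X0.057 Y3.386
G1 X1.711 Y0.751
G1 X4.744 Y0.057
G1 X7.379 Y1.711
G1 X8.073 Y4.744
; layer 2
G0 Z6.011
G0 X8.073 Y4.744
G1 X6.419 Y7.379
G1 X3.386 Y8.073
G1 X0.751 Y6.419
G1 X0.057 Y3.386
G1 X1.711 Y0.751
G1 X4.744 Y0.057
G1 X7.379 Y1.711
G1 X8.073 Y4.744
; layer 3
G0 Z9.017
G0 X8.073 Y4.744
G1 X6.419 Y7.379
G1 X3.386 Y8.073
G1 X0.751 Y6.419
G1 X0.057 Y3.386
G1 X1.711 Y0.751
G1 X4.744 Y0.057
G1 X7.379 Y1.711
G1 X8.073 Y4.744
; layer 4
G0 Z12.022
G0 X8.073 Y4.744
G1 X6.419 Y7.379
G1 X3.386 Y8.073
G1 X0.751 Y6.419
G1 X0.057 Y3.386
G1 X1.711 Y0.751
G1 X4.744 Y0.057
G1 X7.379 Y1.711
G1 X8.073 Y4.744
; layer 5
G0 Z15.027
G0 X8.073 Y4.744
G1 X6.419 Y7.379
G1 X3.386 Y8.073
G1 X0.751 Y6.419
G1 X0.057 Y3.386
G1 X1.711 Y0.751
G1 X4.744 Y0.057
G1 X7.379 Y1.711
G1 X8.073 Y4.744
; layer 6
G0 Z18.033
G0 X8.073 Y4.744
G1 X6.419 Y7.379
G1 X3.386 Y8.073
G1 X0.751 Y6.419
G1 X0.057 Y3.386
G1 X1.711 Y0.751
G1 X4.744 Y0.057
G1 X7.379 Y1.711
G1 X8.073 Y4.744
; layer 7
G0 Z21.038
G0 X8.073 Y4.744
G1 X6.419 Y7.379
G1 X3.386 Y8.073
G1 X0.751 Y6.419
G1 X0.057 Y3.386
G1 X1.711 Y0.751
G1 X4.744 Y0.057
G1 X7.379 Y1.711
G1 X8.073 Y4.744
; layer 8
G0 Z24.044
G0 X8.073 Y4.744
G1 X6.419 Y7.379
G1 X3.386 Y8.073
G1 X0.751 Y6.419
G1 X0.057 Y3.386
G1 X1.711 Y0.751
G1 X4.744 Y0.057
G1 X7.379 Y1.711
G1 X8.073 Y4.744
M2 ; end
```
solid part
  facet normal 0.0000 0.0000 -1.0000
    outer loop
      vertex 3.386 8.073 0.000
      vertex 6.419 7.379 0.000
      vertex 8.073 4.744 0.000
    endloop
  endfacet
  facet normal 0.0000 0.0000 -1.0000
    outer loop
      vertex 0.751 6.419 0.000
      vertex 3.386 8.073 0.000
      vertex 8.073 4.744 0.000
    endloop
  endfacet
  facet normal 0.0000 0.0000 -1.0000
    outer loop
      vertex 0.057 3.386 0.000
      vertex 0.751 6.419 0.000
      vertex 8.073 4.744 0.000
    endloop
  endfacet
  facet normal 0.0000 0.0000 -1.0000
    outer loop
      vertex 1.711 0.751 0.000
      vertex 0.057 3.386 0.000
      vertex 8.073 4.744 0.000
    endloop
  endfacet
  facet normal 0.0000 0.0000 -1.0000
    outer loop
      vertex 4.744 0.057 0.000
      vertex 1.711 0.751 0.000
      vertex 8.073 4.744 0.000
    endloop
  endfacet
  facet normal 0.0000 0.0000 -1.0000
    outer loop
      vertex 7.379 1.711 0.000
      vertex 4.744 0.057 0.000
      vertex 8.073 4.744 0.000
    endloop
  endfacet
  facet normal 0.0000 0.0000 1.0000
    outer loop
      vertex 8.073 4.744 24.044
      vertex 6.419 7.379 24.044
      vertex 3.386 8.073 24.044
    endloop
  endfacet
  facet normal 0.0000 0.0000 1.0000
    outer loop
      vertex 8.073 4.744 24.044
      vertex 3.386 8.073 24.044
      vertex 0.751 6.419 24.044
    endloop
  endfacet
  facet normal 0.0000 0.0000 1.0000
    outer loop
      vertex 8.073 4.744 24.044
      vertex 0.751 6.419 24.044
      vertex 0.057 3.386 24.044
    endloop
  endfacet
  facet normal 0.0000 0.0000 1.0000
    outer loop
      vertex 8.073 4.744 24.044
      vertex 0.057 3.386 24.044
      vertex 1.711 0.751 24.044
    endloop
  endfacet
  facet normal 0.0000 0.0000 1.0000
    outer loop
      vertex 8.073 4.744 24.044
      vertex 1.711 0.751 24.044
      vertex 4.744 0.057 24.044
    endloop
  endfacet
  facet normal 0.0000 0.0000 1.0000
    outer loop
      vertex 8.073 4.744 24.044
      vertex 4.744 0.057 24.044
      vertex 7.379 1.711 24.044
    endloop
  endfacet
  facet normal 0.8470 0.5316 0.0000
    outer loop
      vertex 8.073 4.744 0.000
      vertex 6.419 7.379 0.000
      vertex 6.419 7.379 24.044
    endloop
  endfacet
  facet normal 0.8470 0.5316 0.0000
    outer loop
      vertex 8.073 4.744 0.000
      vertex 6.419 7.379 24.044
      vertex 8.073 4.744 24.044
    endloop
  endfacet
  facet normal 0.2231 0.9748 0.0000
    outer loop
      vertex 6.419 7.379 0.000
      vertex 3.386 8.073 0.000
      vertex 3.386 8.073 24.044
    endloop
  endfacet
  facet normal 0.2231 0.9748 0.0000
    outer loop
      vertex 6.419 7.379 0.000
      vertex 3.386 8.073 24.044
      vertex 6.419 7.379 24.044
    endloop
  endfacet
  facet normal -0.5316 0.8470 0.0000
    outer loop
      vertex 3.386 8.073 0.000
      vertex 0.751 6.419 0.000
      vertex 0.751 6.419 24.044
    endloop
  endfacet
  facet normal -0.5316 0.8470 0.0000
    outer loop
      vertex 3.386 8.073 0.000
      vertex 0.751 6.419 24.044
      vertex 3.386 8.073 24.044
    endloop
  endfacet
  facet normal -0.9748 0.2231 0.0000
    outer loop
      vertex 0.751 6.419 0.000
      vertex 0.057 3.386 0.000
      vertex 0.057 3.386 24.044
    endloop
  endfacet
  facet normal -0.9748 0.2231 0.0000
    outer loop
      vertex 0.751 6.419 0.000
      vertex 0.057 3.386 24.044
      vertex 0.751 6.419 24.044
    endloop
  endfacet
  facet normal -0.8470 -0.5316 0.0000
    outer loop
      vertex 0.057 3.386 0.000
      vertex 1.711 0.751 0.000
      vertex 1.711 0.751 24.044
    endloop
  endfacet
  facet normal -0.8470 -0.5316 0.0000
    outer loop
      vertex 0.057 3.386 0.000
      vertex 1.711 0.751 24.044
      vertex 0.057 3.386 24.044
    endloop
  endfacet
  facet normal -0.2231 -0.9748 0.0000
    outer loop
      vertex 1.711 0.751 0.000
      vertex 4.744 0.057 0.000
      vertex 4.744 0.057 24.044
    endloop
  endfacet
  facet normal -0.2231 -0.9748 0.0000
    outer loop
      vertex 1.711 0.751 0.000
      vertex 4.744 0.057 24.044
      vertex 1.711 0.751 24.044
    endloop
  endfacet
  facet normal 0.5316 -0.8470 0.0000
    outer loop
      vertex 4.744 0.057 0.000
      vertex 7.379 1.711 0.000
      vertex 7.379 1.711 24.044
    endloop
  endfacet
  facet normal 0.5316 -0.8470 0.0000
    outer loop
      vertex 4.744 0.057 0.000
      vertex 7.379 1.711 24.044
      vertex 4.744 0.057 24.044
    endloop
  endfacet
  facet normal 0.9748 -0.2231 0.0000
    outer loop
      vertex 7.379 1.711 0.000
      vertex 8.073 4.744 0.000
      vertex 8.073 4.744 24.044
    endloop
  endfacet
  facet normal 0.9748 -0.2231 0.0000
    outer loop
      vertex 7.379 1.711 0.000
      vertex 8.073 4.744 24.044
      vertex 7.379 1.711 24.044
    endloop
  endfacet
endsolid part

The G0 Z moves step by Δz≈3.006 mm. Every layer's G1 loop is the same polygon, so the solid is a straight extrusion of it from z=0 to z≈24. Closing with flat bottom and top caps and triangulating gives 28 facets — a regular 8-sided prism (a cylinder approximated with 8 flat sides), circumscribed radius ≈ 4.07 mm, height ≈ 24 mm.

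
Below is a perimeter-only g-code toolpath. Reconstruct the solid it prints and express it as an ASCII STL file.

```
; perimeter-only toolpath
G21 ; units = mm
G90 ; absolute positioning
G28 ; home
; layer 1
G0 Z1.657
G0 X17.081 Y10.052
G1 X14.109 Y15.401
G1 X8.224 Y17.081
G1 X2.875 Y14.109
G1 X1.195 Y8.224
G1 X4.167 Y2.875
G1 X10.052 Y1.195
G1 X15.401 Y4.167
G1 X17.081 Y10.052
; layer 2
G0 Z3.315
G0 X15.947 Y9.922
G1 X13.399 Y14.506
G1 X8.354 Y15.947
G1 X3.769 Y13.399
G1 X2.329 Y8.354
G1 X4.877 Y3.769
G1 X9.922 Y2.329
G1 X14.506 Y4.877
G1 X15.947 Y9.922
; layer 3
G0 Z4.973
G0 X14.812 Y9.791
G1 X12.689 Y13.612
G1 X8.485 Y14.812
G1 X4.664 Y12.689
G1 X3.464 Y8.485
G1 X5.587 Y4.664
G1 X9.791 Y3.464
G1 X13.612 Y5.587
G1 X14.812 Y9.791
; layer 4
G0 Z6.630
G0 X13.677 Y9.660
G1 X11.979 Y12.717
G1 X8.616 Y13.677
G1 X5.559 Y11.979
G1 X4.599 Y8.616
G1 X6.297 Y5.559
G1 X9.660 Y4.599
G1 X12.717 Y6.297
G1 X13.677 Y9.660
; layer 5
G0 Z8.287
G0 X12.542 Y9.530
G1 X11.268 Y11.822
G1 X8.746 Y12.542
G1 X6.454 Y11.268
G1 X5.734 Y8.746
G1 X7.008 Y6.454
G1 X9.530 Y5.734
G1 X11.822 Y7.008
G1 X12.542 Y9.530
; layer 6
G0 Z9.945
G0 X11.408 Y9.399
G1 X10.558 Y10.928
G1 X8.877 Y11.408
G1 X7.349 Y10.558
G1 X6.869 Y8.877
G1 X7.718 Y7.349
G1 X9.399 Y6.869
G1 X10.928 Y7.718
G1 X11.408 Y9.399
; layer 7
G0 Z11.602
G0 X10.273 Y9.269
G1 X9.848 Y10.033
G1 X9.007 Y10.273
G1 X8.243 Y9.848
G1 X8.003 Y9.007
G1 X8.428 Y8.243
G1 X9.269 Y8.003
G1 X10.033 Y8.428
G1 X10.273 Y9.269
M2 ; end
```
solid part
  facet normal 0.0000 0.0000 -1.0000
    outer loop
      vertex 8.093 18.216 0.000
      vertex 14.819 16.296 0.000
      vertex 18.216 10.183 0.000
    endloop
  endfacet
  facet normal 0.0000 0.0000 -1.0000
    outer loop
      vertex 1.980 14.819 0.000
      vertex 8.093 18.216 0.000
      vertex 18.216 10.183 0.000
    endloop
  endfacet
  facet normal 0.0000 0.0000 -1.0000
    outer loop
      vertex 0.060 8.093 0.000
      vertex 1.980 14.819 0.000
      vertex 18.216 10.183 0.000
    endloop
  endfacet
  facet normal 0.0000 0.0000 -1.0000
    outer loop
      vertex 3.457 1.980 0.000
      vertex 0.060 8.093 0.000
      vertex 18.216 10.183 0.000
    endloop
  endfacet
  facet normal 0.0000 0.0000 -1.0000
    outer loop
      vertex 10.183 0.060 0.000
      vertex 3.457 1.980 0.000
      vertex 18.216 10.183 0.000
    endloop
  endfacet
  facet normal 0.0000 0.0000 -1.0000
    outer loop
      vertex 16.296 3.457 0.000
      vertex 10.183 0.060 0.000
      vertex 18.216 10.183 0.000
    endloop
  endfacet
  facet normal 0.7373 0.4097 0.5371
    outer loop
      vertex 18.216 10.183 0.000
      vertex 14.819 16.296 0.000
      vertex 9.138 9.138 13.260
    endloop
  endfacet
  facet normal 0.2315 0.8111 0.5371
    outer loop
      vertex 14.819 16.296 0.000
      vertex 8.093 18.216 0.000
      vertex 9.138 9.138 13.260
    endloop
  endfacet
  facet normal -0.4097 0.7373 0.5371
    outer loop
      vertex 8.093 18.216 0.000
      vertex 1.980 14.819 0.000
      vertex 9.138 9.138 13.260
    endloop
  endfacet
  facet normal -0.8111 0.2315 0.5371
    outer loop
      vertex 1.980 14.819 0.000
      vertex 0.060 8.093 0.000
      vertex 9.138 9.138 13.260
    endloop
  endfacet
  facet normal -0.7373 -0.4097 0.5371
    outer loop
      vertex 0.060 8.093 0.000
      vertex 3.457 1.980 0.000
      vertex 9.138 9.138 13.260
    endloop
  endfacet
  facet normal -0.2315 -0.8111 0.5371
    outer loop
      vertex 3.457 1.980 0.000
      vertex 10.183 0.060 0.000
      vertex 9.138 9.138 13.260
    endloop
  endfacet
  facet normal 0.4097 -0.7373 0.5371
    outer loop
      vertex 10.183 0.060 0.000
      vertex 16.296 3.457 0.000
      vertex 9.138 9.138 13.260
    endloop
  endfacet
  facet normal 0.8111 -0.2315 0.5371
    outer loop
      vertex 16.296 3.457 0.000
      vertex 18.216 10.183 0.000
      vertex 9.138 9.138 13.260
    endloop
  endfacet
endsolid part

The G0 Z moves step by Δz≈1.657 mm. The G1 loops shrink linearly with z, so the solid tapers from its base footprint up to z≈13.3. Closing with a flat bottom cap and the tapered top and triangulating gives 14 facets — a regular 8-sided pyramid, base circumscribed radius ≈ 9.14 mm, apex at z ≈ 13.3 mm.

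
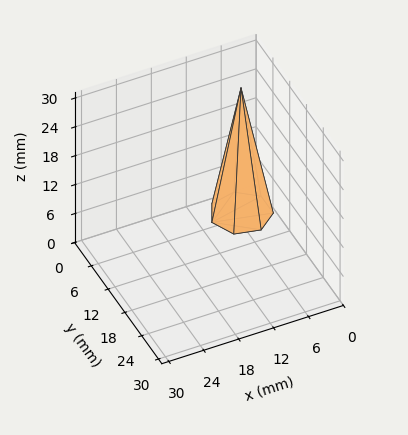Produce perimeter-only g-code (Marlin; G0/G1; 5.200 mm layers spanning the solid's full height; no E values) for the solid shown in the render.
Reading the render: the shape is a regular 7-sided pyramid, base circumscribed radius ≈ 5 mm, apex at z ≈ 26 mm (dimensions read to the nearest mm from the axis ticks). For the g-code, the solid's height is divided into equal slices at the stated Δz and each level perimeter traced with G1 moves after a G0 lift.

; perimeter-only toolpath
G21 ; units = mm
G90 ; absolute positioning
G28 ; home
; layer 1
G0 Z5.200
G0 X9.000 Y5.000
G1 X7.494 Y8.127
G1 X4.110 Y8.900
G1 X1.396 Y6.735
G1 X1.396 Y3.265
G1 X4.110 Y1.100
G1 X7.494 Y1.873
G1 X9.000 Y5.000
; layer 2
G0 Z10.400
G0 X8.000 Y5.000
G1 X6.870 Y7.345
G1 X4.332 Y7.925
G1 X2.297 Y6.301
G1 X2.297 Y3.699
G1 X4.332 Y2.075
G1 X6.870 Y2.655
G1 X8.000 Y5.000
; layer 3
G0 Z15.600
G0 X7.000 Y5.000
G1 X6.247 Y6.564
G1 X4.555 Y6.950
G1 X3.198 Y5.868
G1 X3.198 Y4.132
G1 X4.555 Y3.050
G1 X6.247 Y3.436
G1 X7.000 Y5.000
; layer 4
G0 Z20.800
G0 X6.000 Y5.000
G1 X5.623 Y5.782
G1 X4.777 Y5.975
G1 X4.099 Y5.434
G1 X4.099 Y4.566
G1 X4.777 Y4.025
G1 X5.623 Y4.218
G1 X6.000 Y5.000
M2 ; end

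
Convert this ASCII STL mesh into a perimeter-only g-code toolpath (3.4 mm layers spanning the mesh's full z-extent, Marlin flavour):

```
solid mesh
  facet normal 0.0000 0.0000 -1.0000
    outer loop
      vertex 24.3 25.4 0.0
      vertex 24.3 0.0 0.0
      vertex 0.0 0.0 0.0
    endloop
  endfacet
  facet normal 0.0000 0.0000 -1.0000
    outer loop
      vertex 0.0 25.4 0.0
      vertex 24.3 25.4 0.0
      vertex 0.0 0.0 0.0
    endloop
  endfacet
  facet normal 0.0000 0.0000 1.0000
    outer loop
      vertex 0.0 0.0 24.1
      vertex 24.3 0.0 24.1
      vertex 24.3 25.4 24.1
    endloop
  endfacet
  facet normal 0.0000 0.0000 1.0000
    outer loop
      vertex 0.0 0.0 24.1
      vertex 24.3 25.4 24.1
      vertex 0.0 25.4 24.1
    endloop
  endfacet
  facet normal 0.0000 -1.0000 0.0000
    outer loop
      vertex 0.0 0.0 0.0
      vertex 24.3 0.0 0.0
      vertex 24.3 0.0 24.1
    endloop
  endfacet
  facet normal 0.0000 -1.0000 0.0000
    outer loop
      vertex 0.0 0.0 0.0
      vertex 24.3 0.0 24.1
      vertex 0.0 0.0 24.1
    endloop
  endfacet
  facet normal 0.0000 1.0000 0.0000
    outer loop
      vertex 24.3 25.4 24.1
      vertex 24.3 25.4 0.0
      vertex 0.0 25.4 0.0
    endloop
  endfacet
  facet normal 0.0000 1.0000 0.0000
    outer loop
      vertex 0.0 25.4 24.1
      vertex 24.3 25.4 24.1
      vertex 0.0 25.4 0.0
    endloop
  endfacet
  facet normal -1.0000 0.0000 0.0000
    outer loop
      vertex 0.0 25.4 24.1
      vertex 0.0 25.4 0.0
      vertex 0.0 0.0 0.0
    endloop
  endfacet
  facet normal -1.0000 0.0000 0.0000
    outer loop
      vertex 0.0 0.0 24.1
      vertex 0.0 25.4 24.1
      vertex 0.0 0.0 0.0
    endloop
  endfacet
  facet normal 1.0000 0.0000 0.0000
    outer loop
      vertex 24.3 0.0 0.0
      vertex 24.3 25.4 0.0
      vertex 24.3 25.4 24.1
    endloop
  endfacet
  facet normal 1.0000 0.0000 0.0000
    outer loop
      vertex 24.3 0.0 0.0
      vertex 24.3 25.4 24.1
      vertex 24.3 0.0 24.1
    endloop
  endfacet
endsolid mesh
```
; perimeter-only toolpath
G21 ; units = mm
G90 ; absolute positioning
G28 ; home
; layer 1
G0 Z3.4
G0 X0.0 Y0.0
G1 X24.3 Y0.0
G1 X24.3 Y25.4
G1 X0.0 Y25.4
G1 X0.0 Y0.0
; layer 2
G0 Z6.9
G0 X0.0 Y0.0
G1 X24.3 Y0.0
G1 X24.3 Y25.4
G1 X0.0 Y25.4
G1 X0.0 Y0.0
; layer 3
G0 Z10.3
G0 X0.0 Y0.0
G1 X24.3 Y0.0
G1 X24.3 Y25.4
G1 X0.0 Y25.4
G1 X0.0 Y0.0
; layer 4
G0 Z13.8
G0 X0.0 Y0.0
G1 X24.3 Y0.0
G1 X24.3 Y25.4
G1 X0.0 Y25.4
G1 X0.0 Y0.0
; layer 5
G0 Z17.2
G0 X0.0 Y0.0
G1 X24.3 Y0.0
G1 X24.3 Y25.4
G1 X0.0 Y25.4
G1 X0.0 Y0.0
; layer 6
G0 Z20.7
G0 X0.0 Y0.0
G1 X24.3 Y0.0
G1 X24.3 Y25.4
G1 X0.0 Y25.4
G1 X0.0 Y0.0
; layer 7
G0 Z24.1
G0 X0.0 Y0.0
G1 X24.3 Y0.0
G1 X24.3 Y25.4
G1 X0.0 Y25.4
G1 X0.0 Y0.0
M2 ; end

The solid is a rectangular box, roughly 24.3 × 25.4 mm footprint and 24.1 mm tall. Slicing at Δz = 3.4 mm — 7 equal slices spanning the solid's height, so layer i sits at z = i·h/7 — gives 7 non-empty perimeters. Each is a 4-segment closed polygon; G0 lifts to the layer z and rapids to the start vertex, then G1 traces the edges.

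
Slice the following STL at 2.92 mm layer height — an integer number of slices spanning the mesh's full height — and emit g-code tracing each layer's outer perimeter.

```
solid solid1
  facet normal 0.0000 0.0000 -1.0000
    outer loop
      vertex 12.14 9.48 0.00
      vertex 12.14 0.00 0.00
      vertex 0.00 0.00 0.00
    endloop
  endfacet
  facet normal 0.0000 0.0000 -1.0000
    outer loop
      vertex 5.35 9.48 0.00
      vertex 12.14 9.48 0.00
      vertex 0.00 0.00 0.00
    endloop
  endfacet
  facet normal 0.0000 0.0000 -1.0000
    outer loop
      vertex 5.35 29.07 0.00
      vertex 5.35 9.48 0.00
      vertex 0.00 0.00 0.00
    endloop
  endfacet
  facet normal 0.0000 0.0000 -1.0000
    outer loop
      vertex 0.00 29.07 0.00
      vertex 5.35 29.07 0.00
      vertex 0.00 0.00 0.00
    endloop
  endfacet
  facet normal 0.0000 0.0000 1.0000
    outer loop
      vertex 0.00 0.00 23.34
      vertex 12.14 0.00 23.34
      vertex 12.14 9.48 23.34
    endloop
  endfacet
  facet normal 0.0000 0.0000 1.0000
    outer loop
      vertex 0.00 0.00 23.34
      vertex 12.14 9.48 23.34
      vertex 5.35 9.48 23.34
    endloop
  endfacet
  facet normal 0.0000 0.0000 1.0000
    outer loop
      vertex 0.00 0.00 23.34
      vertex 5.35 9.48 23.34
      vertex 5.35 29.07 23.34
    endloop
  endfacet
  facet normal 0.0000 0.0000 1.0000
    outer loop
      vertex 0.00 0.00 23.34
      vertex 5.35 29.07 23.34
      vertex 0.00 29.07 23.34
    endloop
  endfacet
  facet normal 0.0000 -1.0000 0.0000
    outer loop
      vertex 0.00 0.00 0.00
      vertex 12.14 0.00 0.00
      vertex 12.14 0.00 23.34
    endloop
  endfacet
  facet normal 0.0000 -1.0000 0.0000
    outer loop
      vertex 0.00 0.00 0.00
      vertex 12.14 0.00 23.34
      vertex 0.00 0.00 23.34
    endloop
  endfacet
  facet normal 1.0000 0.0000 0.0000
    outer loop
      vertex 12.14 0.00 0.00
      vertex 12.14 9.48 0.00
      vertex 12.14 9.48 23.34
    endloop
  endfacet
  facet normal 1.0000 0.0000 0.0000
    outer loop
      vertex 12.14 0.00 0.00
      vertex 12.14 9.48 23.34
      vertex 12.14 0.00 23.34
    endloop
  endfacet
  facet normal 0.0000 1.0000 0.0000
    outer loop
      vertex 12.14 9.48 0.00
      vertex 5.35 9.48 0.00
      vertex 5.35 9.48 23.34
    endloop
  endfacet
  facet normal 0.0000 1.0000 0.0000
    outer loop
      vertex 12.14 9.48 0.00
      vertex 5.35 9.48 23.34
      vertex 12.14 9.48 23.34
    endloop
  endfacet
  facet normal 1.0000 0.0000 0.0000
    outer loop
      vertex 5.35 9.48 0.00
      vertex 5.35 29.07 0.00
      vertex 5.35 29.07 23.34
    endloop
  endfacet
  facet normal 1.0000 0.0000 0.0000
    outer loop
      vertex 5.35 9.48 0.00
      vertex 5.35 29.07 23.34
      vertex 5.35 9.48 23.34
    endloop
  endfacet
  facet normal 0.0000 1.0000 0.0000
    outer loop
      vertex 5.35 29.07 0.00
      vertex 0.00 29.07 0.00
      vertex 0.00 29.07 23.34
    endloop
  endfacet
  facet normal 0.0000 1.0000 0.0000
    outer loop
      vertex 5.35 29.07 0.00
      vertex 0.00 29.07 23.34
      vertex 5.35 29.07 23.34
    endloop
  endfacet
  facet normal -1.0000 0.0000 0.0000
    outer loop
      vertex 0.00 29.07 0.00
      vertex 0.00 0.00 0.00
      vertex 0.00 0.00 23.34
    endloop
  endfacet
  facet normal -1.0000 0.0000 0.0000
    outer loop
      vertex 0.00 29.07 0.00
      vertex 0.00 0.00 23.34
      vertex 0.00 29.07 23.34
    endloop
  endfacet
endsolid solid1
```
; perimeter-only toolpath
G21 ; units = mm
G90 ; absolute positioning
G28 ; home
; layer 1
G0 Z2.92
G0 X0.00 Y0.00
G1 X12.14 Y0.00
G1 X12.14 Y9.48
G1 X5.35 Y9.48
G1 X5.35 Y29.07
G1 X0.00 Y29.07
G1 X0.00 Y0.00
; layer 2
G0 Z5.83
G0 X0.00 Y0.00
G1 X12.14 Y0.00
G1 X12.14 Y9.48
G1 X5.35 Y9.48
G1 X5.35 Y29.07
G1 X0.00 Y29.07
G1 X0.00 Y0.00
; layer 3
G0 Z8.75
G0 X0.00 Y0.00
G1 X12.14 Y0.00
G1 X12.14 Y9.48
G1 X5.35 Y9.48
G1 X5.35 Y29.07
G1 X0.00 Y29.07
G1 X0.00 Y0.00
; layer 4
G0 Z11.67
G0 X0.00 Y0.00
G1 X12.14 Y0.00
G1 X12.14 Y9.48
G1 X5.35 Y9.48
G1 X5.35 Y29.07
G1 X0.00 Y29.07
G1 X0.00 Y0.00
; layer 5
G0 Z14.59
G0 X0.00 Y0.00
G1 X12.14 Y0.00
G1 X12.14 Y9.48
G1 X5.35 Y9.48
G1 X5.35 Y29.07
G1 X0.00 Y29.07
G1 X0.00 Y0.00
; layer 6
G0 Z17.50
G0 X0.00 Y0.00
G1 X12.14 Y0.00
G1 X12.14 Y9.48
G1 X5.35 Y9.48
G1 X5.35 Y29.07
G1 X0.00 Y29.07
G1 X0.00 Y0.00
; layer 7
G0 Z20.42
G0 X0.00 Y0.00
G1 X12.14 Y0.00
G1 X12.14 Y9.48
G1 X5.35 Y9.48
G1 X5.35 Y29.07
G1 X0.00 Y29.07
G1 X0.00 Y0.00
; layer 8
G0 Z23.34
G0 X0.00 Y0.00
G1 X12.14 Y0.00
G1 X12.14 Y9.48
G1 X5.35 Y9.48
G1 X5.35 Y29.07
G1 X0.00 Y29.07
G1 X0.00 Y0.00
M2 ; end

The solid is an L-shaped prism: outer 12.1 × 29.1 mm, arm thicknesses ≈ 9.48 mm (horizontal) and 5.35 mm (vertical), extruded 23.3 mm in z. Slicing at Δz = 2.92 mm — 8 equal slices spanning the solid's height, so layer i sits at z = i·h/8 — gives 8 non-empty perimeters. Each is a 6-segment closed polygon; G0 lifts to the layer z and rapids to the start vertex, then G1 traces the edges.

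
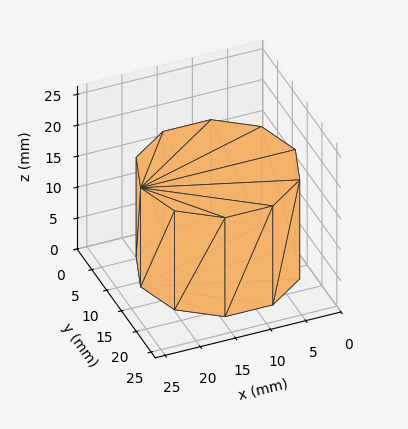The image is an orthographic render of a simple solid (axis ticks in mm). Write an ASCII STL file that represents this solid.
Reading the render: the shape is a regular 10-sided prism (a cylinder approximated with 10 flat sides), circumscribed radius ≈ 11 mm, height ≈ 16 mm (dimensions read to the nearest mm from the axis ticks). For the STL, each face is triangulated and given an outward normal.

solid part
  facet normal 0.0000 0.0000 -1.0000
    outer loop
      vertex 14.40 21.46 0.00
      vertex 19.90 17.47 0.00
      vertex 22.00 11.00 0.00
    endloop
  endfacet
  facet normal 0.0000 0.0000 -1.0000
    outer loop
      vertex 7.60 21.46 0.00
      vertex 14.40 21.46 0.00
      vertex 22.00 11.00 0.00
    endloop
  endfacet
  facet normal 0.0000 0.0000 -1.0000
    outer loop
      vertex 2.10 17.47 0.00
      vertex 7.60 21.46 0.00
      vertex 22.00 11.00 0.00
    endloop
  endfacet
  facet normal 0.0000 0.0000 -1.0000
    outer loop
      vertex 0.00 11.00 0.00
      vertex 2.10 17.47 0.00
      vertex 22.00 11.00 0.00
    endloop
  endfacet
  facet normal 0.0000 0.0000 -1.0000
    outer loop
      vertex 2.10 4.53 0.00
      vertex 0.00 11.00 0.00
      vertex 22.00 11.00 0.00
    endloop
  endfacet
  facet normal 0.0000 0.0000 -1.0000
    outer loop
      vertex 7.60 0.54 0.00
      vertex 2.10 4.53 0.00
      vertex 22.00 11.00 0.00
    endloop
  endfacet
  facet normal 0.0000 0.0000 -1.0000
    outer loop
      vertex 14.40 0.54 0.00
      vertex 7.60 0.54 0.00
      vertex 22.00 11.00 0.00
    endloop
  endfacet
  facet normal 0.0000 0.0000 -1.0000
    outer loop
      vertex 19.90 4.53 0.00
      vertex 14.40 0.54 0.00
      vertex 22.00 11.00 0.00
    endloop
  endfacet
  facet normal 0.0000 0.0000 1.0000
    outer loop
      vertex 22.00 11.00 16.00
      vertex 19.90 17.47 16.00
      vertex 14.40 21.46 16.00
    endloop
  endfacet
  facet normal 0.0000 0.0000 1.0000
    outer loop
      vertex 22.00 11.00 16.00
      vertex 14.40 21.46 16.00
      vertex 7.60 21.46 16.00
    endloop
  endfacet
  facet normal 0.0000 0.0000 1.0000
    outer loop
      vertex 22.00 11.00 16.00
      vertex 7.60 21.46 16.00
      vertex 2.10 17.47 16.00
    endloop
  endfacet
  facet normal 0.0000 0.0000 1.0000
    outer loop
      vertex 22.00 11.00 16.00
      vertex 2.10 17.47 16.00
      vertex 0.00 11.00 16.00
    endloop
  endfacet
  facet normal 0.0000 0.0000 1.0000
    outer loop
      vertex 22.00 11.00 16.00
      vertex 0.00 11.00 16.00
      vertex 2.10 4.53 16.00
    endloop
  endfacet
  facet normal 0.0000 0.0000 1.0000
    outer loop
      vertex 22.00 11.00 16.00
      vertex 2.10 4.53 16.00
      vertex 7.60 0.54 16.00
    endloop
  endfacet
  facet normal 0.0000 0.0000 1.0000
    outer loop
      vertex 22.00 11.00 16.00
      vertex 7.60 0.54 16.00
      vertex 14.40 0.54 16.00
    endloop
  endfacet
  facet normal 0.0000 0.0000 1.0000
    outer loop
      vertex 22.00 11.00 16.00
      vertex 14.40 0.54 16.00
      vertex 19.90 4.53 16.00
    endloop
  endfacet
  facet normal 0.9512 0.3087 0.0000
    outer loop
      vertex 22.00 11.00 0.00
      vertex 19.90 17.47 0.00
      vertex 19.90 17.47 16.00
    endloop
  endfacet
  facet normal 0.9512 0.3087 0.0000
    outer loop
      vertex 22.00 11.00 0.00
      vertex 19.90 17.47 16.00
      vertex 22.00 11.00 16.00
    endloop
  endfacet
  facet normal 0.5872 0.8094 0.0000
    outer loop
      vertex 19.90 17.47 0.00
      vertex 14.40 21.46 0.00
      vertex 14.40 21.46 16.00
    endloop
  endfacet
  facet normal 0.5872 0.8094 0.0000
    outer loop
      vertex 19.90 17.47 0.00
      vertex 14.40 21.46 16.00
      vertex 19.90 17.47 16.00
    endloop
  endfacet
  facet normal 0.0000 1.0000 0.0000
    outer loop
      vertex 14.40 21.46 0.00
      vertex 7.60 21.46 0.00
      vertex 7.60 21.46 16.00
    endloop
  endfacet
  facet normal 0.0000 1.0000 0.0000
    outer loop
      vertex 14.40 21.46 0.00
      vertex 7.60 21.46 16.00
      vertex 14.40 21.46 16.00
    endloop
  endfacet
  facet normal -0.5872 0.8094 0.0000
    outer loop
      vertex 7.60 21.46 0.00
      vertex 2.10 17.47 0.00
      vertex 2.10 17.47 16.00
    endloop
  endfacet
  facet normal -0.5872 0.8094 0.0000
    outer loop
      vertex 7.60 21.46 0.00
      vertex 2.10 17.47 16.00
      vertex 7.60 21.46 16.00
    endloop
  endfacet
  facet normal -0.9512 0.3087 0.0000
    outer loop
      vertex 2.10 17.47 0.00
      vertex 0.00 11.00 0.00
      vertex 0.00 11.00 16.00
    endloop
  endfacet
  facet normal -0.9512 0.3087 0.0000
    outer loop
      vertex 2.10 17.47 0.00
      vertex 0.00 11.00 16.00
      vertex 2.10 17.47 16.00
    endloop
  endfacet
  facet normal -0.9512 -0.3087 0.0000
    outer loop
      vertex 0.00 11.00 0.00
      vertex 2.10 4.53 0.00
      vertex 2.10 4.53 16.00
    endloop
  endfacet
  facet normal -0.9512 -0.3087 0.0000
    outer loop
      vertex 0.00 11.00 0.00
      vertex 2.10 4.53 16.00
      vertex 0.00 11.00 16.00
    endloop
  endfacet
  facet normal -0.5872 -0.8094 0.0000
    outer loop
      vertex 2.10 4.53 0.00
      vertex 7.60 0.54 0.00
      vertex 7.60 0.54 16.00
    endloop
  endfacet
  facet normal -0.5872 -0.8094 0.0000
    outer loop
      vertex 2.10 4.53 0.00
      vertex 7.60 0.54 16.00
      vertex 2.10 4.53 16.00
    endloop
  endfacet
  facet normal 0.0000 -1.0000 0.0000
    outer loop
      vertex 7.60 0.54 0.00
      vertex 14.40 0.54 0.00
      vertex 14.40 0.54 16.00
    endloop
  endfacet
  facet normal 0.0000 -1.0000 0.0000
    outer loop
      vertex 7.60 0.54 0.00
      vertex 14.40 0.54 16.00
      vertex 7.60 0.54 16.00
    endloop
  endfacet
  facet normal 0.5872 -0.8094 0.0000
    outer loop
      vertex 14.40 0.54 0.00
      vertex 19.90 4.53 0.00
      vertex 19.90 4.53 16.00
    endloop
  endfacet
  facet normal 0.5872 -0.8094 0.0000
    outer loop
      vertex 14.40 0.54 0.00
      vertex 19.90 4.53 16.00
      vertex 14.40 0.54 16.00
    endloop
  endfacet
  facet normal 0.9512 -0.3087 0.0000
    outer loop
      vertex 19.90 4.53 0.00
      vertex 22.00 11.00 0.00
      vertex 22.00 11.00 16.00
    endloop
  endfacet
  facet normal 0.9512 -0.3087 0.0000
    outer loop
      vertex 19.90 4.53 0.00
      vertex 22.00 11.00 16.00
      vertex 19.90 4.53 16.00
    endloop
  endfacet
endsolid part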